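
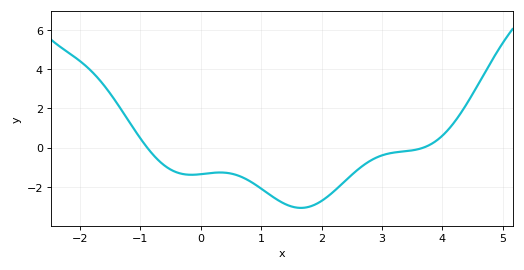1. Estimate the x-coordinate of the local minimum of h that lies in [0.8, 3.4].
1.66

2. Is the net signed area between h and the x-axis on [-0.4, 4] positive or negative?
negative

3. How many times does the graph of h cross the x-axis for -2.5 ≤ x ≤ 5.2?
2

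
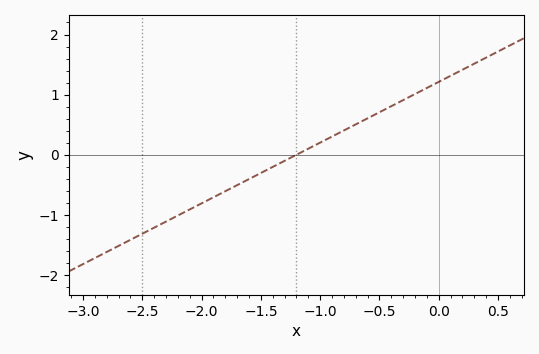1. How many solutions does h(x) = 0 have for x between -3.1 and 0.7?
1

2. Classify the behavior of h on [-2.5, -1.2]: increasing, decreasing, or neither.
increasing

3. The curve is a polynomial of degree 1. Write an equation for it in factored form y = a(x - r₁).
y = 1.01(x + 1.2)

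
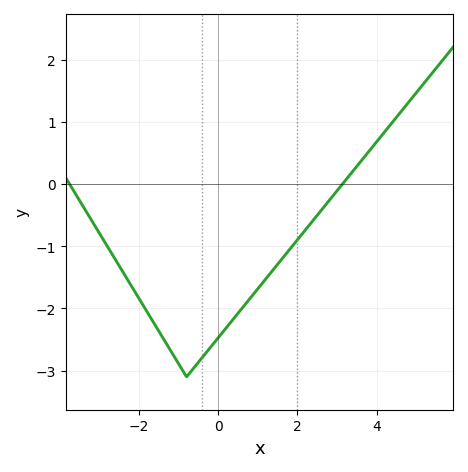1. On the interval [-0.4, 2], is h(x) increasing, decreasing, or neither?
increasing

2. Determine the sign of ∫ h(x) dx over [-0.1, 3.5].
negative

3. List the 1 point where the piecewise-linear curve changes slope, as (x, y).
(-0.8, -3.1)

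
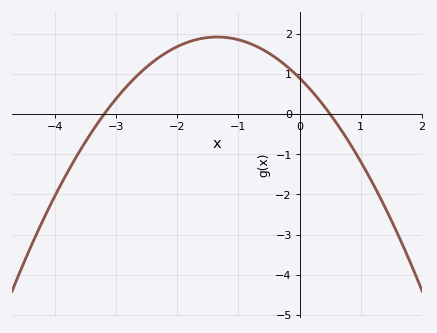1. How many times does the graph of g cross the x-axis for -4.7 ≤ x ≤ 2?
2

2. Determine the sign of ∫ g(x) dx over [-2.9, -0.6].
positive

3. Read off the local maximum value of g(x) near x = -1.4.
1.92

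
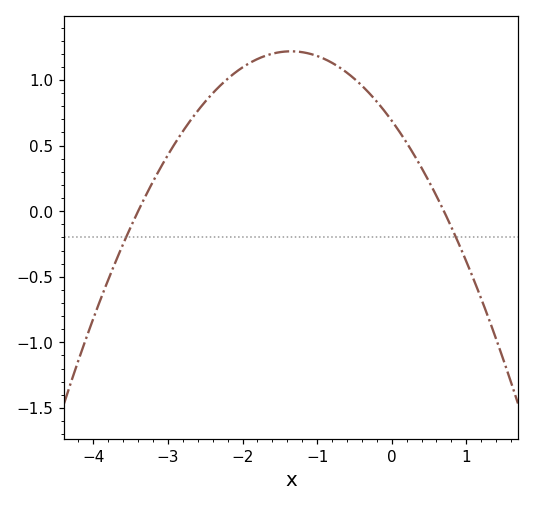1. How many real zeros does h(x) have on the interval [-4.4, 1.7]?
2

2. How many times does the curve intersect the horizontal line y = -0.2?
2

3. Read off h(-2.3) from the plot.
0.95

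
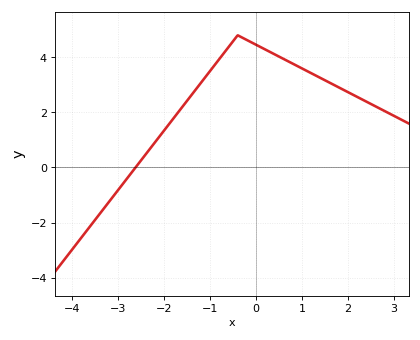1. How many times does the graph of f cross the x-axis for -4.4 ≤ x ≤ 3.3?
1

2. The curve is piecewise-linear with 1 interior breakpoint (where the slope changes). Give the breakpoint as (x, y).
(-0.4, 4.8)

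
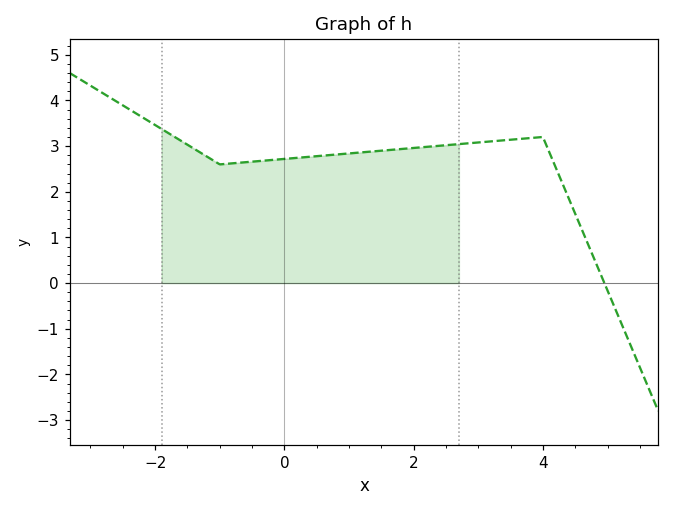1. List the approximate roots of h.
4.95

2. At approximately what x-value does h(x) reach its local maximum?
4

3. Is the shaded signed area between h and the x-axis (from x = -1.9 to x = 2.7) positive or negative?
positive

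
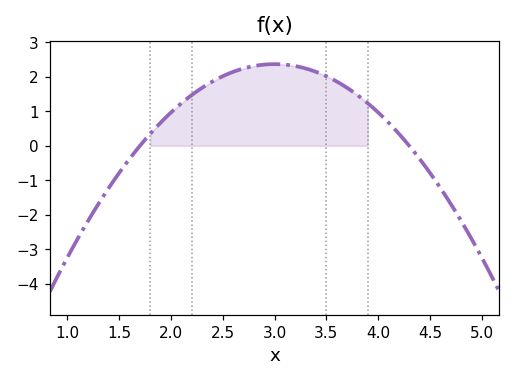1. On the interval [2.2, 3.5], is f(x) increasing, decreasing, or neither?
neither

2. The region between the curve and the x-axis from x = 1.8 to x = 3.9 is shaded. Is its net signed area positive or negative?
positive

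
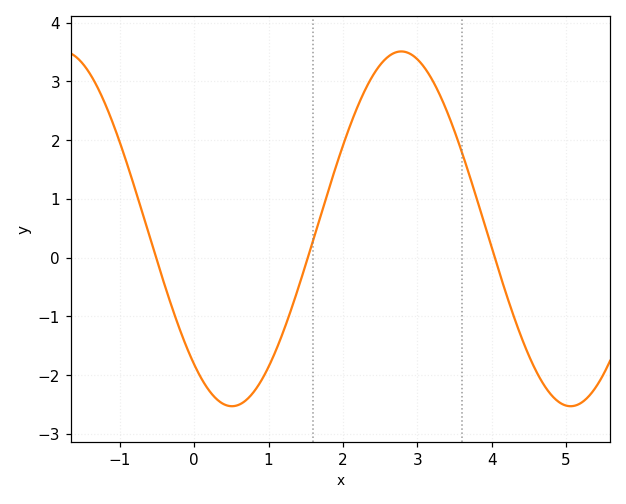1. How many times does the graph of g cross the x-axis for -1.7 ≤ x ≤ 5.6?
3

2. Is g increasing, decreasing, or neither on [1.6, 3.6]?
neither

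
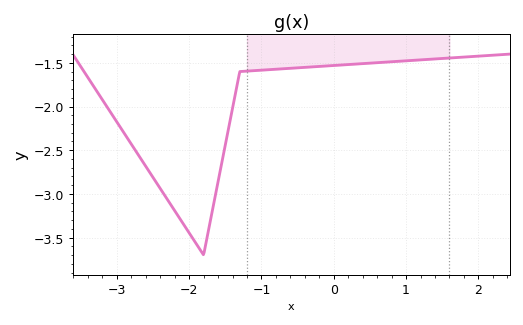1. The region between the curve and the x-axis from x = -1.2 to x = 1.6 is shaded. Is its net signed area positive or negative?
negative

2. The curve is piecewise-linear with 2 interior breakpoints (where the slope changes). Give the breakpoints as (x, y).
(-1.8, -3.7); (-1.3, -1.6)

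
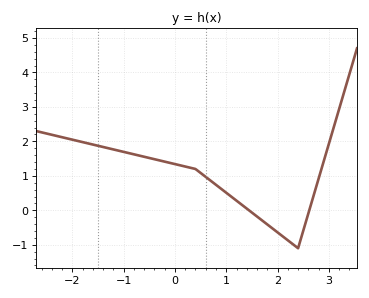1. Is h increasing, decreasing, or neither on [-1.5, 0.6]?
decreasing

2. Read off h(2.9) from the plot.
1.43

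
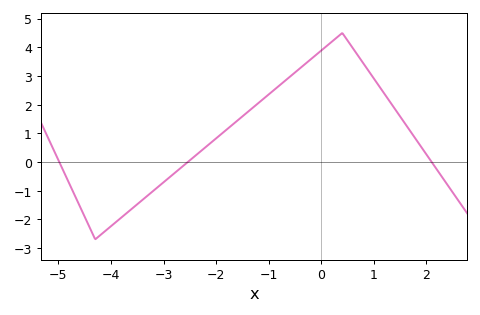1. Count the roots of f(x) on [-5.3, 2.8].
3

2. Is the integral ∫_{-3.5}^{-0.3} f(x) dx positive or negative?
positive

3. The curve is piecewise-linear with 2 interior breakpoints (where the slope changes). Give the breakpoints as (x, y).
(-4.3, -2.7); (0.4, 4.5)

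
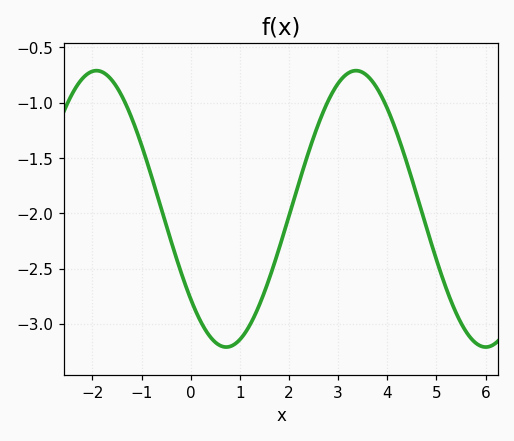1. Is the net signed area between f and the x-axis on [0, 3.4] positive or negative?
negative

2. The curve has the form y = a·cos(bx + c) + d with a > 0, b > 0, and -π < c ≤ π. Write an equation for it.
y = 1.25cos(1.19x + 2.28) - 1.96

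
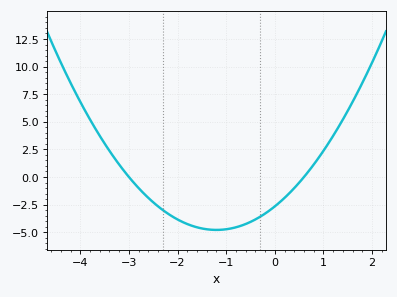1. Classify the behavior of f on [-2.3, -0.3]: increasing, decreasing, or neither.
neither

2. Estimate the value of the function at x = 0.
-2.66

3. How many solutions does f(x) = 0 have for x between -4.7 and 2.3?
2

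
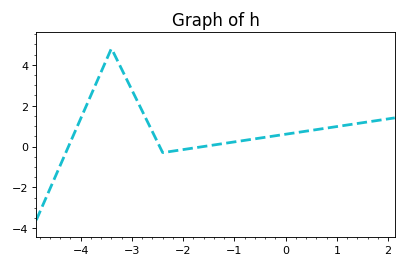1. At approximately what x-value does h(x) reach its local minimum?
-2.4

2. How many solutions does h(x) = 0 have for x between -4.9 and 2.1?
3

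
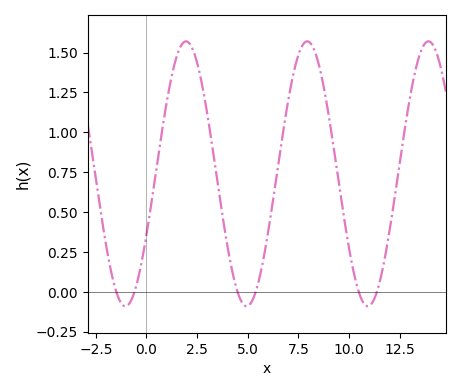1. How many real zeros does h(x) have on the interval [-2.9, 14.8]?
6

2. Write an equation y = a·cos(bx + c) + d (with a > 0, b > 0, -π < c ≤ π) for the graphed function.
y = 0.83cos(1.1x - 2) + 0.74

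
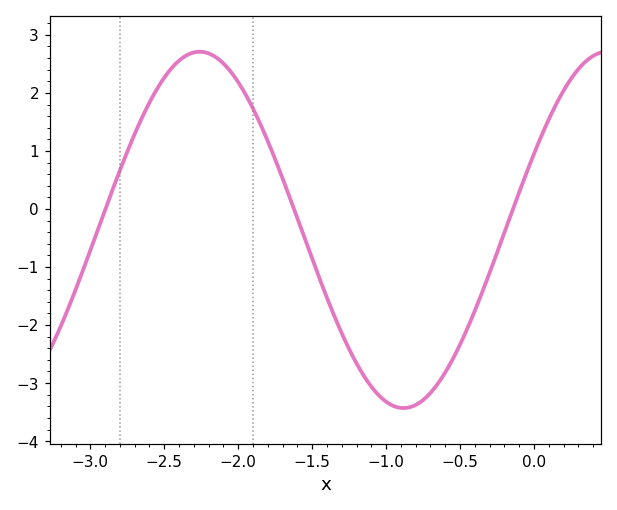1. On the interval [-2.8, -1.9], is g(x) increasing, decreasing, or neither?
neither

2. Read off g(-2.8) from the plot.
0.666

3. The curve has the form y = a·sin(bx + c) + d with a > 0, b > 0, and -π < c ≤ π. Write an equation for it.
y = 3.07sin(2.28x + 0.442) - 0.36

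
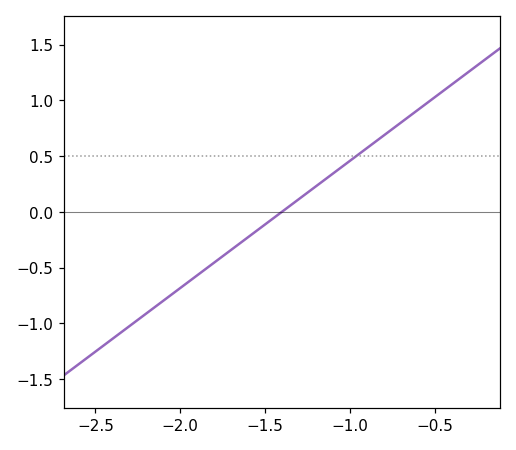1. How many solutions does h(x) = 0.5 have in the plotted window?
1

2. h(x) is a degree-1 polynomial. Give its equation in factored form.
y = 1.14(x + 1.4)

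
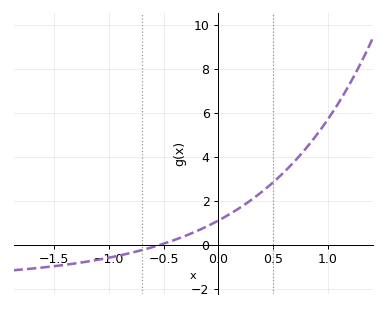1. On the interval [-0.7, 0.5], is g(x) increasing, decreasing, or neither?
increasing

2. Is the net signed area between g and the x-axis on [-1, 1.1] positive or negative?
positive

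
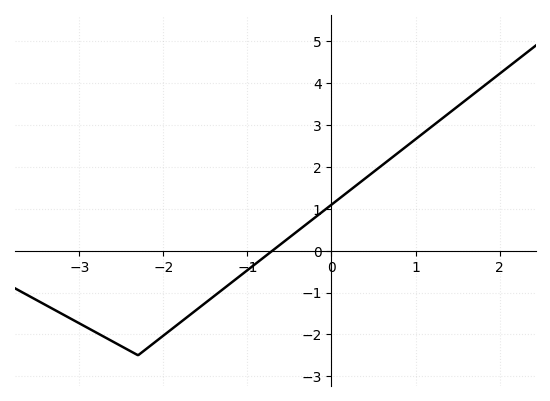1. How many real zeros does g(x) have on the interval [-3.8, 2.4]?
1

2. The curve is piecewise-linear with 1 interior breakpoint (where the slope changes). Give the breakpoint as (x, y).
(-2.3, -2.5)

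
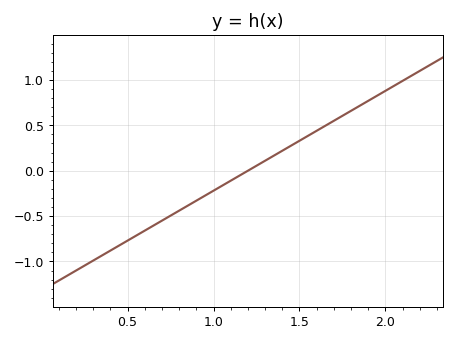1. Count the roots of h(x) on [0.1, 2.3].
1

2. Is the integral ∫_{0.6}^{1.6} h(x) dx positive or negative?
negative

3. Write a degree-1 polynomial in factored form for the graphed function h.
y = 1.1(x - 1.2)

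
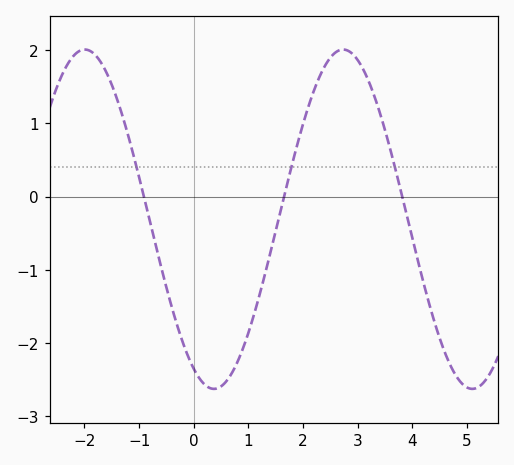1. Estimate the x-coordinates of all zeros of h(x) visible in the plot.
-1, 1.6, 3.8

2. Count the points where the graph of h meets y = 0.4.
3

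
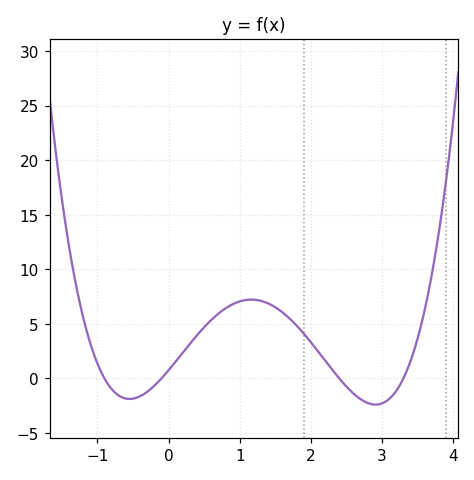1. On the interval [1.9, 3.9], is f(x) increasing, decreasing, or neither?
neither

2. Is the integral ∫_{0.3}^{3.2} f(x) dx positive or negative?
positive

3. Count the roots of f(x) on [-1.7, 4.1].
4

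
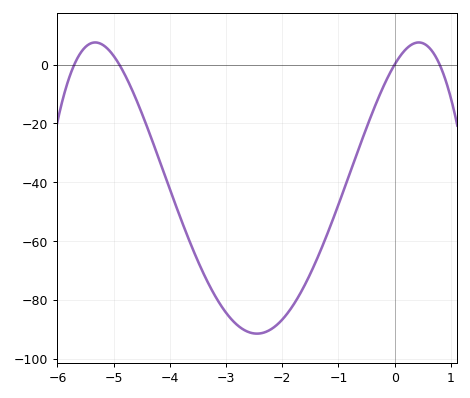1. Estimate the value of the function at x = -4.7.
-7.44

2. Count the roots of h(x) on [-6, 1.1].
4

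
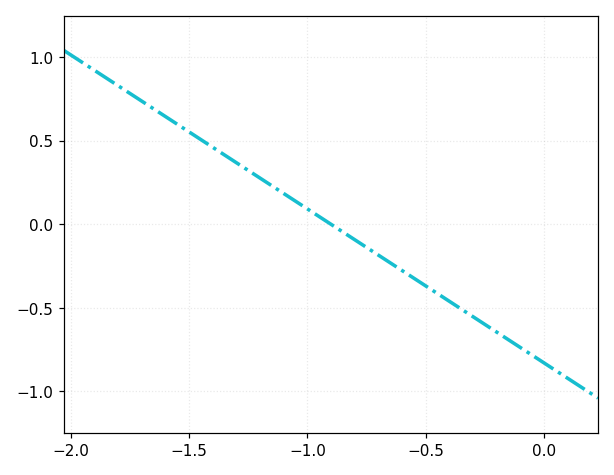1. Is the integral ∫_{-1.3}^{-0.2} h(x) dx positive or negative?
negative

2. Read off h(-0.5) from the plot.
-0.368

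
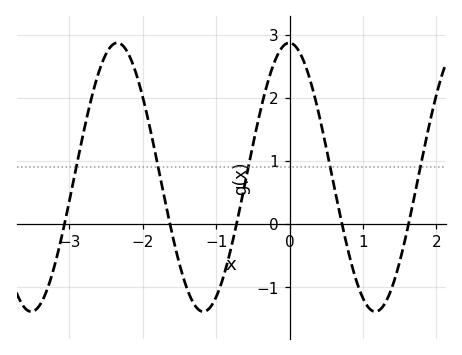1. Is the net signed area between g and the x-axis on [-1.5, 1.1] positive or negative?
positive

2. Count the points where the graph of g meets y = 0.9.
5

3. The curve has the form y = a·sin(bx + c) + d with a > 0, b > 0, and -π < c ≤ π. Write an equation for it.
y = 2.13sin(2.7x + 1.6) + 0.74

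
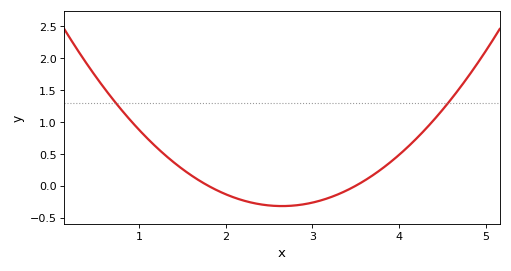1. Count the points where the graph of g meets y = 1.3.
2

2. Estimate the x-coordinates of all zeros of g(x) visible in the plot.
1.8, 3.5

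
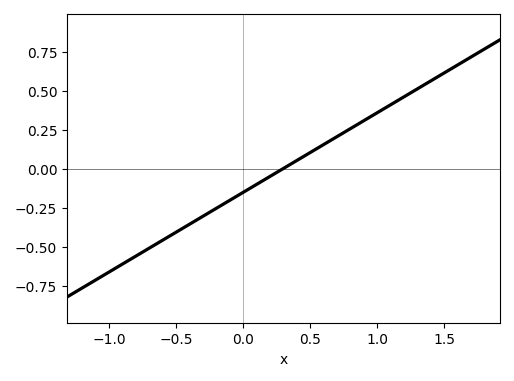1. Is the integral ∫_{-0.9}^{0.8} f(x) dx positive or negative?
negative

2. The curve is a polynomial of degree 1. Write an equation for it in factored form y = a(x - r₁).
y = 0.51(x - 0.3)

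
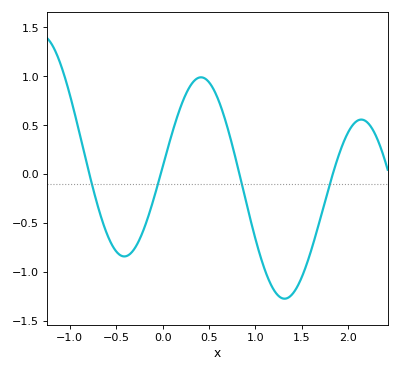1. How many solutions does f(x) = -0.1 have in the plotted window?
4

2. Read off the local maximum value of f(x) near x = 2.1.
0.55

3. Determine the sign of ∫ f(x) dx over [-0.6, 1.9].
negative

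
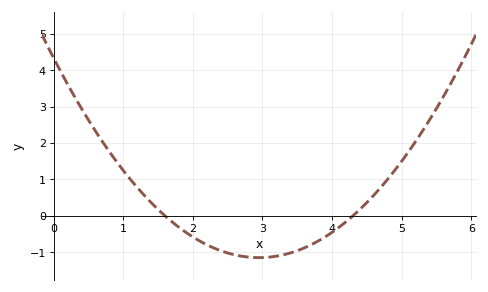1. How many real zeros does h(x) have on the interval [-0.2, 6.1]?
2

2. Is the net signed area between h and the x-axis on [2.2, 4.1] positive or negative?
negative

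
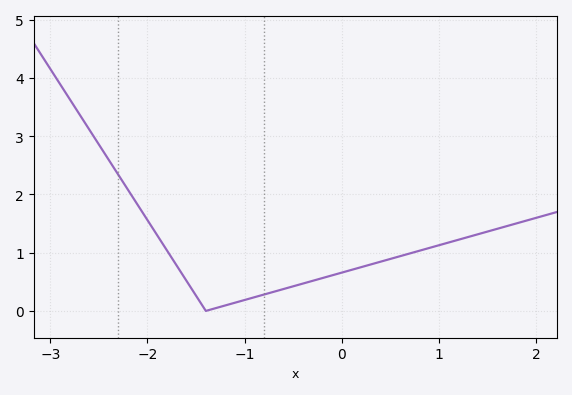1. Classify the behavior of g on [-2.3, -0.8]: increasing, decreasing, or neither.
neither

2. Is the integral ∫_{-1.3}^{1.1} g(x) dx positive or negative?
positive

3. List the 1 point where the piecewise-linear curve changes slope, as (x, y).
(-1.4, 0)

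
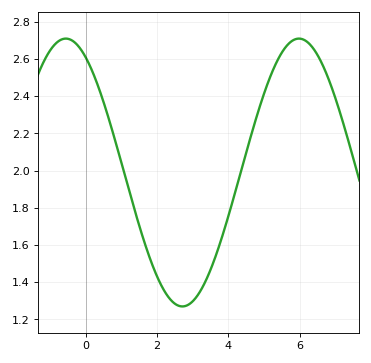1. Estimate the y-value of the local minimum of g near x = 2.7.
1.27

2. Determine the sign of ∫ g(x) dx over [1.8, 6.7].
positive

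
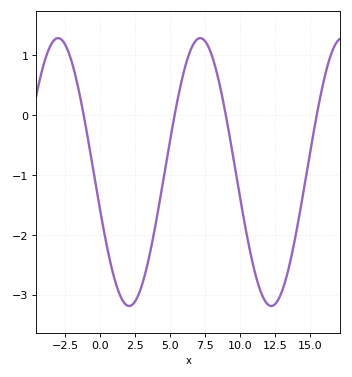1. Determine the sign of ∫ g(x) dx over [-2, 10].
negative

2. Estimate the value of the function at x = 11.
-2.6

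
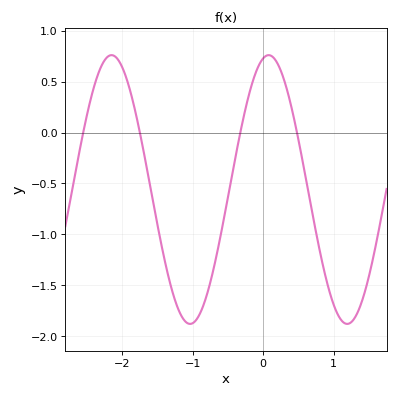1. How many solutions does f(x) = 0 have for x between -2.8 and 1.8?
4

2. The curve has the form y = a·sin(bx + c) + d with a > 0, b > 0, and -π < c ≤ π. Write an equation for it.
y = 1.32sin(2.8x + 1.4) - 0.56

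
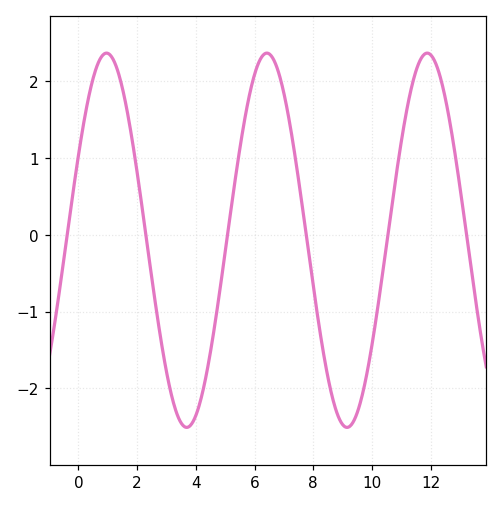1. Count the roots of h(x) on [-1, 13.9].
6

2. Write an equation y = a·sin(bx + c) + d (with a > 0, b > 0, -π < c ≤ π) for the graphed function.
y = 2.44sin(1.1x + 0.47) - 0.07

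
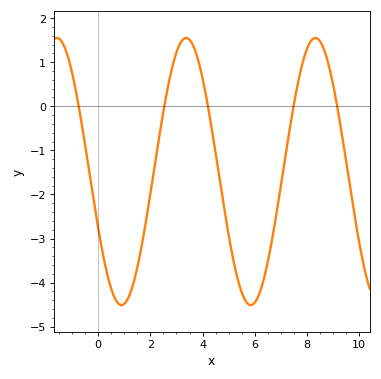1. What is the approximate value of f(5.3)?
-3.8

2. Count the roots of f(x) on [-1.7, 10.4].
5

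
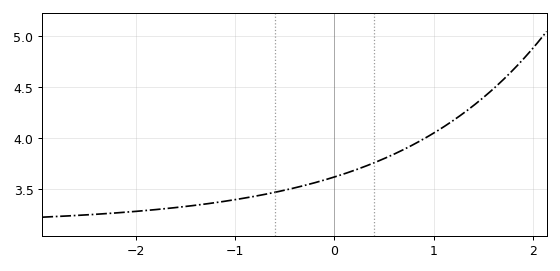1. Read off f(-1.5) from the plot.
3.33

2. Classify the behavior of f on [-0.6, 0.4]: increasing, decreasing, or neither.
increasing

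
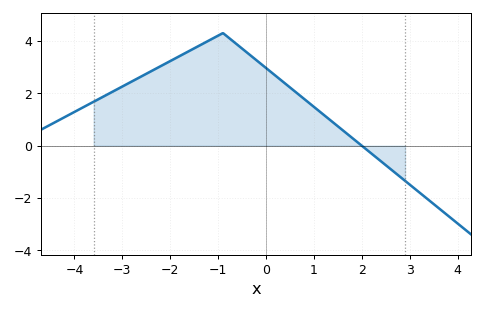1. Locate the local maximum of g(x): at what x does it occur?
-0.8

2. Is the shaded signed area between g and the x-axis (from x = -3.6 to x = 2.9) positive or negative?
positive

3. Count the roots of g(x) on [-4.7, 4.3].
1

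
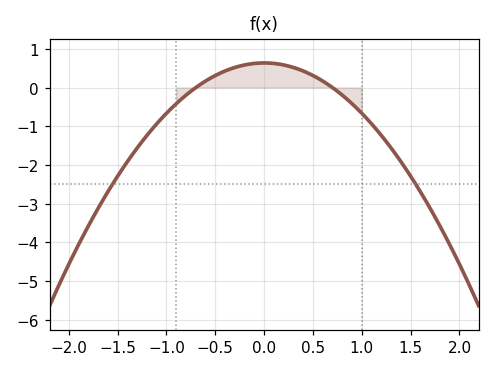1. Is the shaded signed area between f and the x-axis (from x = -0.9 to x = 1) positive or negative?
positive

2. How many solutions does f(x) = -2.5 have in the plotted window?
2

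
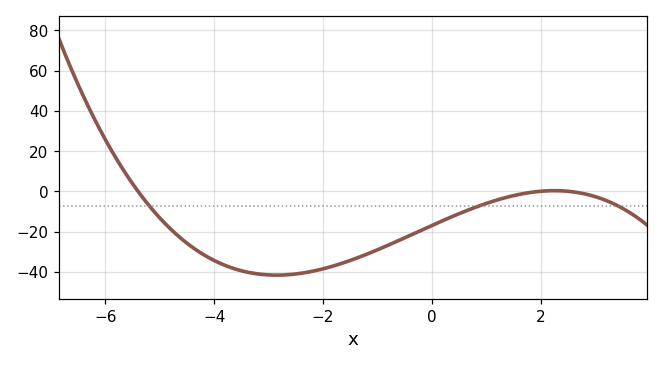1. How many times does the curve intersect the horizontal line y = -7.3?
3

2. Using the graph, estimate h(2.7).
0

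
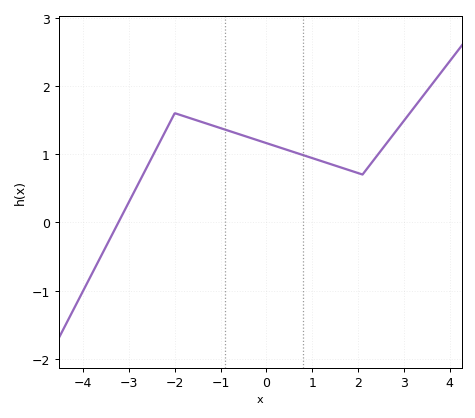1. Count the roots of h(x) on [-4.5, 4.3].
1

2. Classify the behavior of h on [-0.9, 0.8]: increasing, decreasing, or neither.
decreasing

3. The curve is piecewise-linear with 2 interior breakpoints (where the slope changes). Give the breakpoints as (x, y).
(-2, 1.6); (2.1, 0.7)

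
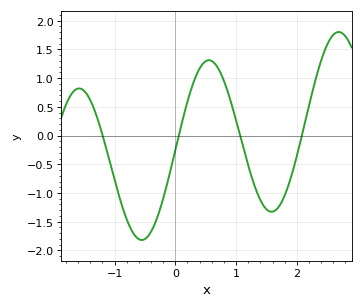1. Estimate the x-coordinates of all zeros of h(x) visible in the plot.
-1.2, 0.1, 1.1, 2.1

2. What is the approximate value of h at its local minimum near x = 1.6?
-1.35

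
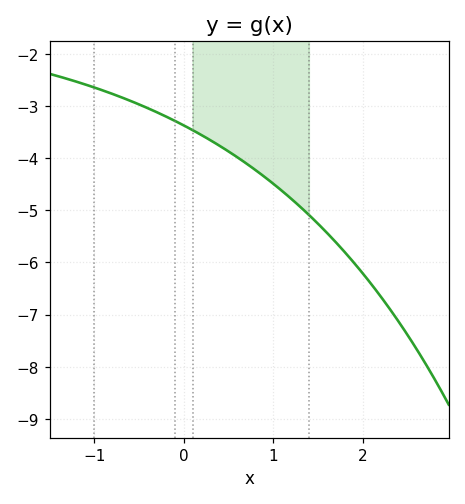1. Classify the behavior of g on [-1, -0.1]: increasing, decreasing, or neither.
decreasing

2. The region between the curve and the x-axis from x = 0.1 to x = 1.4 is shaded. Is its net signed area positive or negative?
negative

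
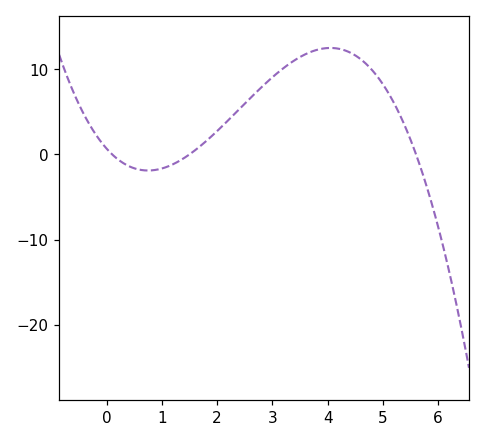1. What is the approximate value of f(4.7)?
10.6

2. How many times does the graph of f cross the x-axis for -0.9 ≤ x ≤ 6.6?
3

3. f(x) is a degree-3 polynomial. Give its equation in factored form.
y = -0.8(x - 0.1)(x - 1.5)(x - 5.6)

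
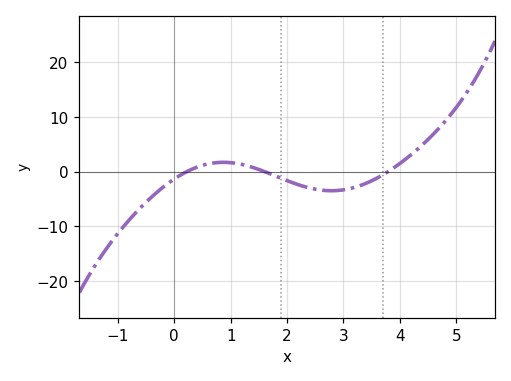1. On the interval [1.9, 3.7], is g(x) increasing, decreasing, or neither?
neither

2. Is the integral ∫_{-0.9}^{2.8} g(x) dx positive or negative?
negative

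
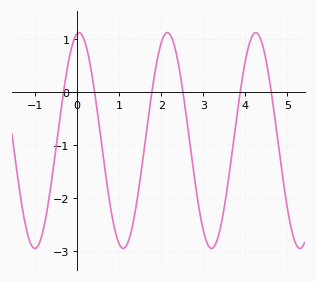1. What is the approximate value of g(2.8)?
-1.67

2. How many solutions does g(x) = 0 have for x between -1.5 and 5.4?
6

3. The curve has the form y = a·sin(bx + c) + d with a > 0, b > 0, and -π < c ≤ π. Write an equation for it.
y = 2.04sin(2.99x + 1.43) - 0.92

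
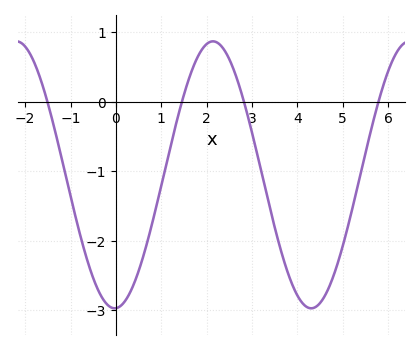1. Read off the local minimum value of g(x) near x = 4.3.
-3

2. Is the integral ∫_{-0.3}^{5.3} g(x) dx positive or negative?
negative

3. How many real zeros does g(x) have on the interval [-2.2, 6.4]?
4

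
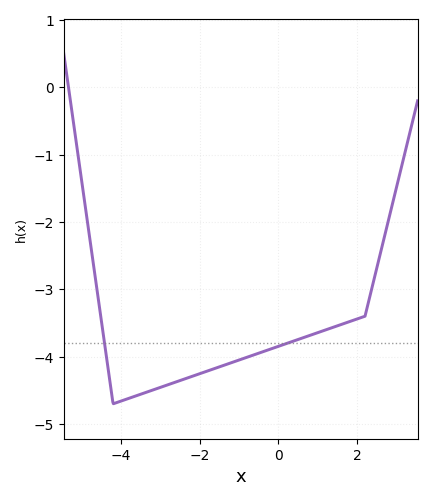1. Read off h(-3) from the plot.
-4.5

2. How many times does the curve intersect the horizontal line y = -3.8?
2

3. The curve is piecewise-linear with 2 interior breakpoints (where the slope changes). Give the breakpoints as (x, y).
(-4.2, -4.7); (2.2, -3.4)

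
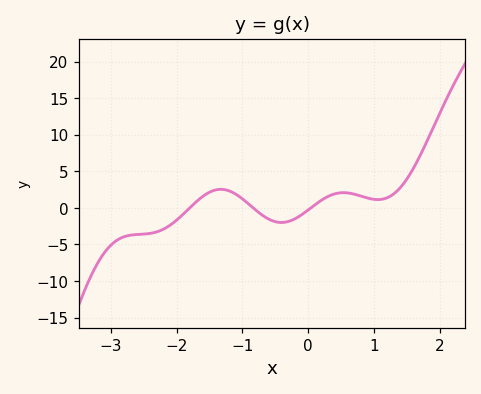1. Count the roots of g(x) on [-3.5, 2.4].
3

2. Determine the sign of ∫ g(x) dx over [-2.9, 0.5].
negative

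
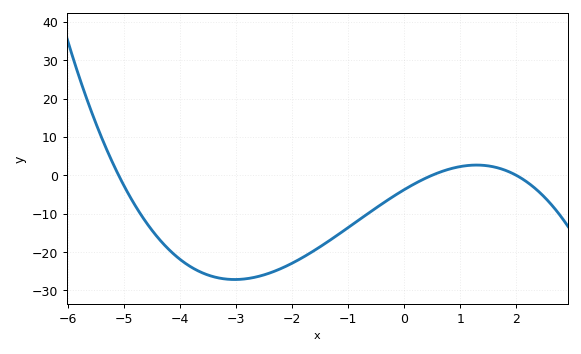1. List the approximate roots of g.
-5.2, 0.4, 2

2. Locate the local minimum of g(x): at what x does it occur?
-3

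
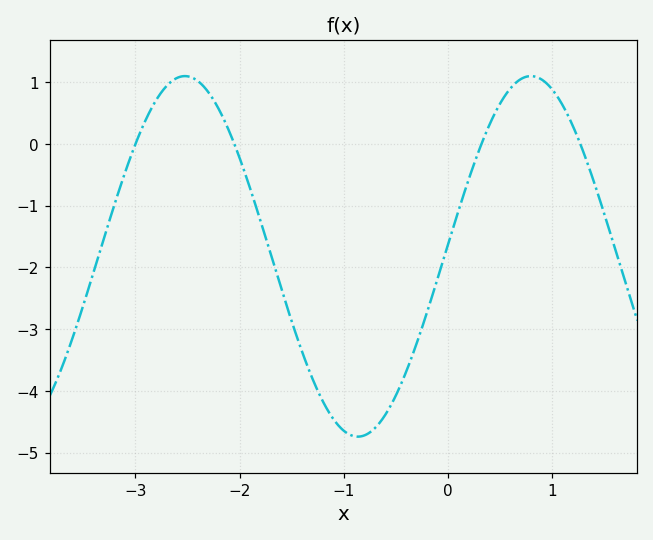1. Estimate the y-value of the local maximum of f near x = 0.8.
1.1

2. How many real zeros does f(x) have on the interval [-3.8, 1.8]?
4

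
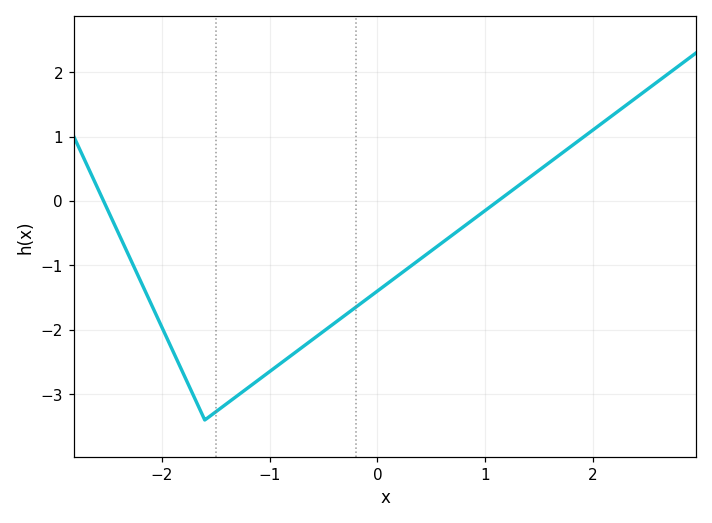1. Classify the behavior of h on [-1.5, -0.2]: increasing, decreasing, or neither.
increasing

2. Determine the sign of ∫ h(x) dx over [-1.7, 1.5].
negative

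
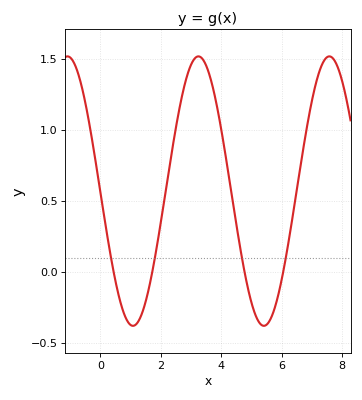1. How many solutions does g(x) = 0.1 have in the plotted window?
4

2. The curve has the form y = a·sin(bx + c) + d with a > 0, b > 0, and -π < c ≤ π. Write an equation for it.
y = 0.95sin(1.45x - 3.13) + 0.57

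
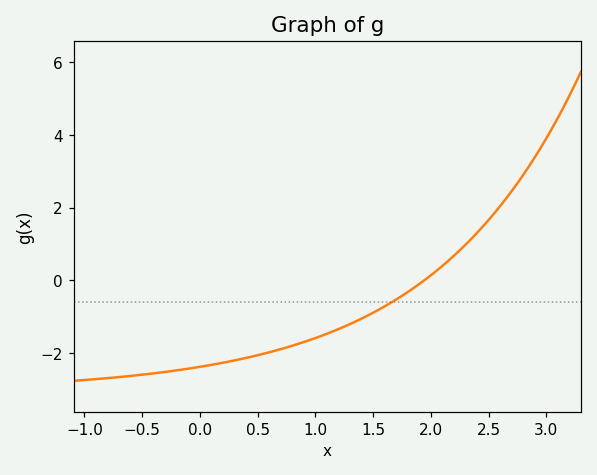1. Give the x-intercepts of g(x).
1.9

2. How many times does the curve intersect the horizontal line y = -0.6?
1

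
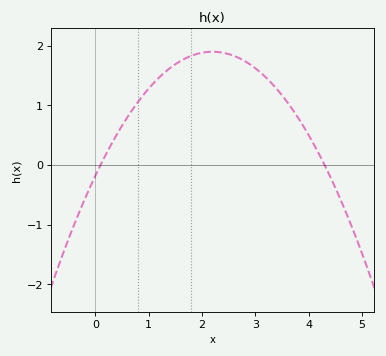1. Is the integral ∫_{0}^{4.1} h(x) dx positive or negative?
positive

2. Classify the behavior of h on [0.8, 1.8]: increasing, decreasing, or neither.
increasing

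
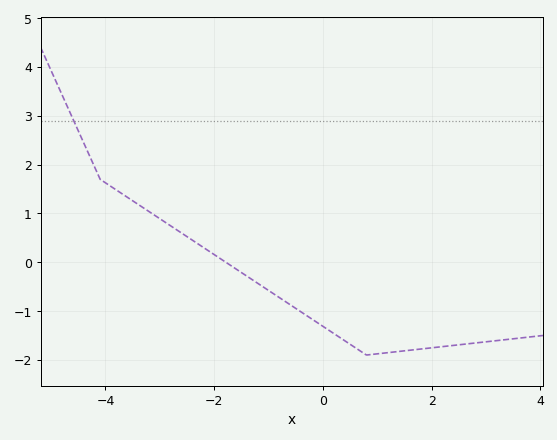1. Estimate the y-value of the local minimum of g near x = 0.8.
-1.9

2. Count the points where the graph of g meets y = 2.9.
1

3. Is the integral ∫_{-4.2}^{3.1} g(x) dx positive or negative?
negative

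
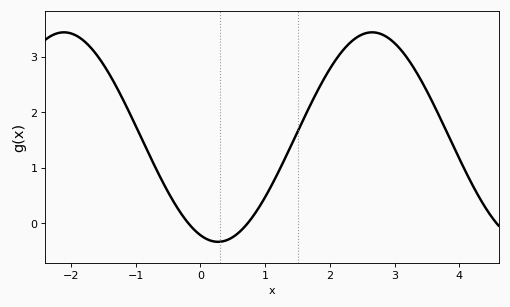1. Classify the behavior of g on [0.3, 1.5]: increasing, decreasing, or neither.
increasing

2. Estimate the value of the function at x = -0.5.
0.56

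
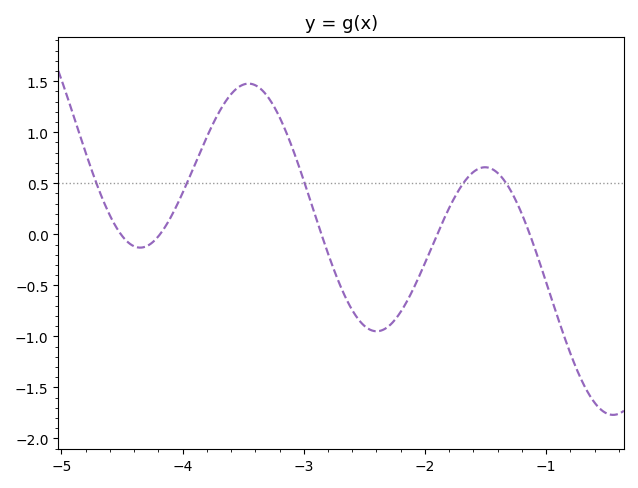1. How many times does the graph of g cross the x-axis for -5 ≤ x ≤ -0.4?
5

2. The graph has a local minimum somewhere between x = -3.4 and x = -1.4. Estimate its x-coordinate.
-2.4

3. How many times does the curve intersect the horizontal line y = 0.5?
5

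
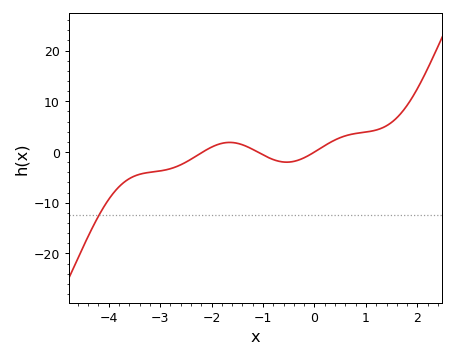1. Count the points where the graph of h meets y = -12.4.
1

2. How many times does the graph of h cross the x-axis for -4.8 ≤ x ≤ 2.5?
3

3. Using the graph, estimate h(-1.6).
2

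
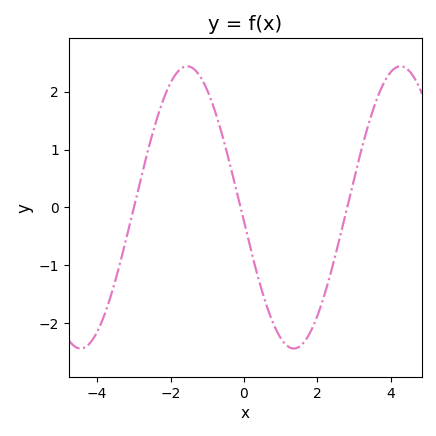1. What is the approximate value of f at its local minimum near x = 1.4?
-2.4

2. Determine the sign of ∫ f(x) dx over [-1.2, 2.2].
negative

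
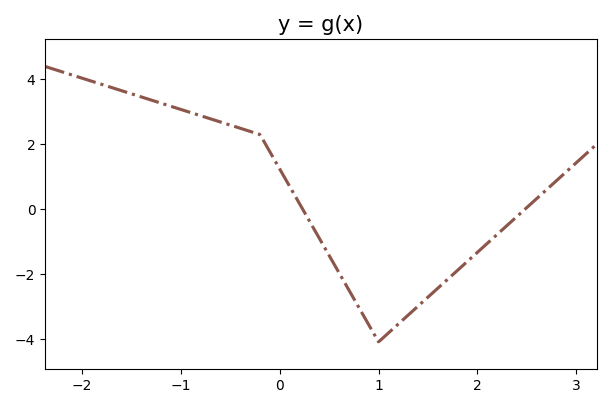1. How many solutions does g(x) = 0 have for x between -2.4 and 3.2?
2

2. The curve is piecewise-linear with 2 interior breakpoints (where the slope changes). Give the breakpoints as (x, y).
(-0.2, 2.3); (1, -4.1)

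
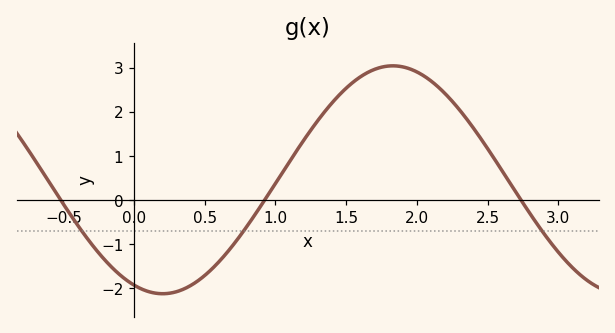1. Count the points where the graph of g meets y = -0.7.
3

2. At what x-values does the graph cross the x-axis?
-0.5, 0.9, 2.7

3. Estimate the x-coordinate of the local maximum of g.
1.8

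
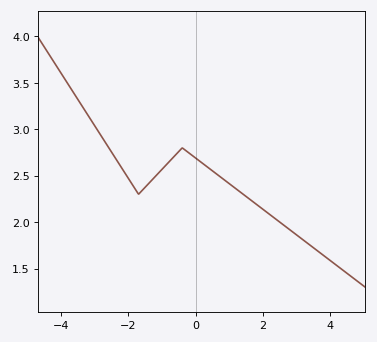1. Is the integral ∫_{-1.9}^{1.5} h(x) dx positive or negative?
positive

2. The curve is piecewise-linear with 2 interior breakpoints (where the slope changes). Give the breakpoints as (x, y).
(-1.7, 2.3); (-0.4, 2.8)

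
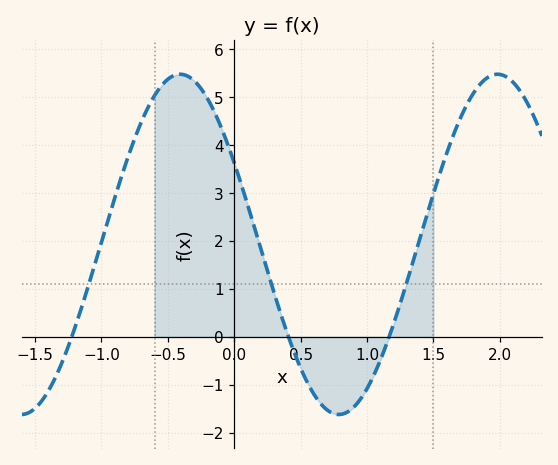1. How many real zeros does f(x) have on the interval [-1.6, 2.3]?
3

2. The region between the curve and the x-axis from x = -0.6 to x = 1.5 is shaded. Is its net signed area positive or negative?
positive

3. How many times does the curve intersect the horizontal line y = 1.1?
3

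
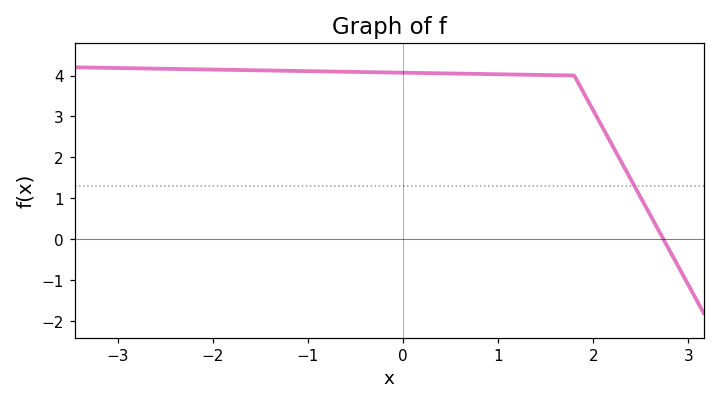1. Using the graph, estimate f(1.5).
4.01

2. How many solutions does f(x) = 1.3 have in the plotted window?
1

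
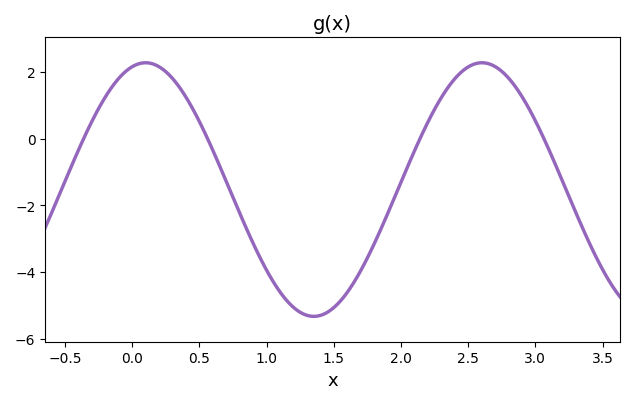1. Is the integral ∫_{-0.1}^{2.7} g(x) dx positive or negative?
negative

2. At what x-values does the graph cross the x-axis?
-0.4, 0.6, 2.1, 3.1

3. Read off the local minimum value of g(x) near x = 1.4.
-5.4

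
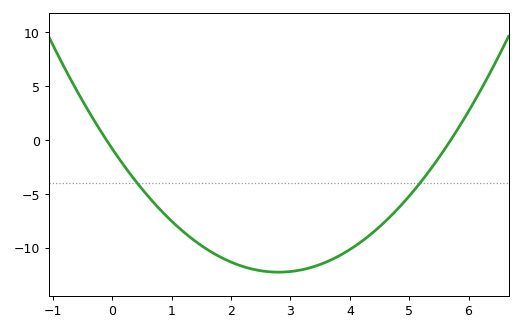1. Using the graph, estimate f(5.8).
0.861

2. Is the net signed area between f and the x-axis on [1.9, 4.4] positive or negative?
negative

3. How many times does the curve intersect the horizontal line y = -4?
2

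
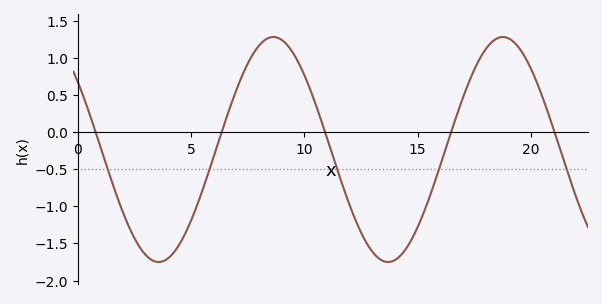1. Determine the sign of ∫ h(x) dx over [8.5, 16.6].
negative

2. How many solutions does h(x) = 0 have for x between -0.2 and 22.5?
5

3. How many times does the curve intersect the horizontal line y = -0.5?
5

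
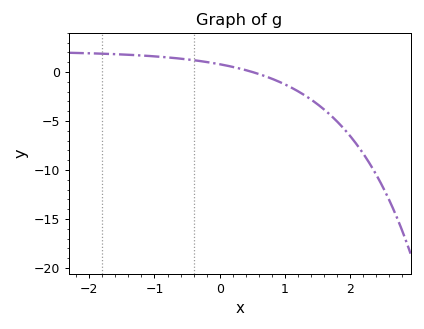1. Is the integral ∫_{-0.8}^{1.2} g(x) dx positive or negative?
positive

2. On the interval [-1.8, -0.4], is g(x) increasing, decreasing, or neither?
decreasing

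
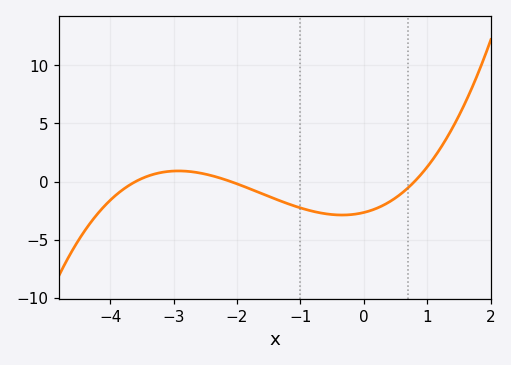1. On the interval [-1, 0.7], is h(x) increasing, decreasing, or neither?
neither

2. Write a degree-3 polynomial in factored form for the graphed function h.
y = 0.44(x + 3.6)(x + 2.1)(x - 0.8)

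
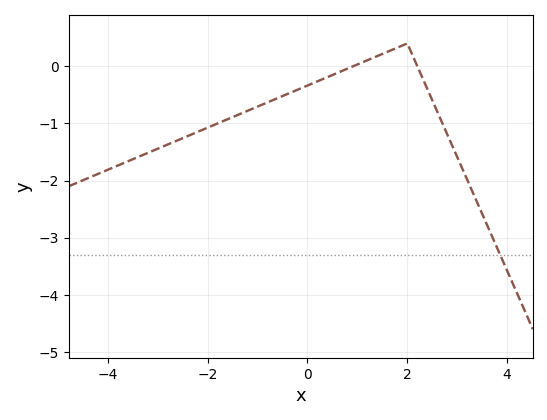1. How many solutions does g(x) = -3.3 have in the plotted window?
1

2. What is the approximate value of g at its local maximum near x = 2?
0.4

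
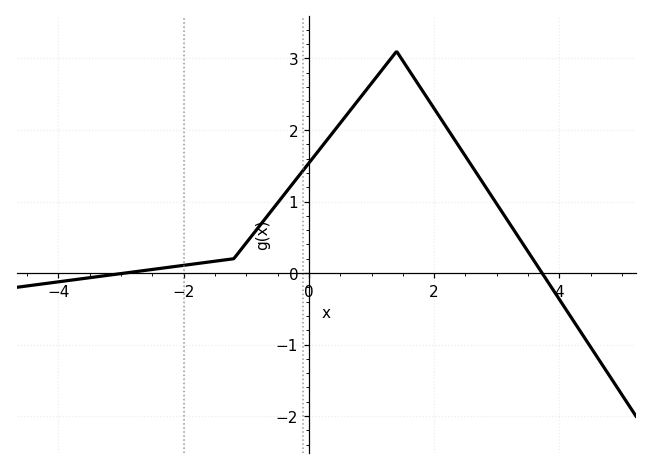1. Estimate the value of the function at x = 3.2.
0.7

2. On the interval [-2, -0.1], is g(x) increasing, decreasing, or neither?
increasing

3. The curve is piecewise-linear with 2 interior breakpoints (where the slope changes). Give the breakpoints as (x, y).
(-1.2, 0.2); (1.4, 3.1)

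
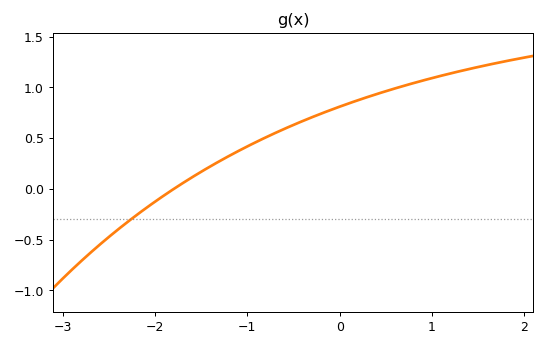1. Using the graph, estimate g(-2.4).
-0.4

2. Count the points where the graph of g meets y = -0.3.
1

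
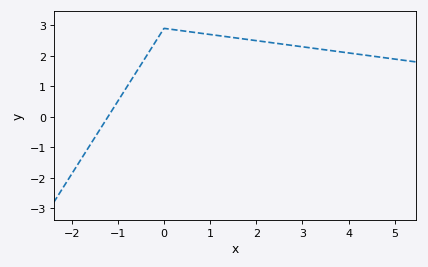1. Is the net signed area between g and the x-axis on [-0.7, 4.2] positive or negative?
positive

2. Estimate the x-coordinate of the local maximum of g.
0.002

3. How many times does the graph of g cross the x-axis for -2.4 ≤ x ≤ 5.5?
1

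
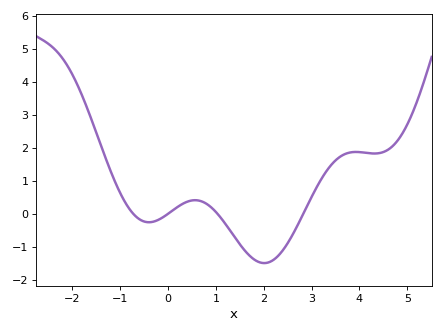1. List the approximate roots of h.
-0.8, 0, 1, 2.8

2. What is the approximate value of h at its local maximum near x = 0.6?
0.4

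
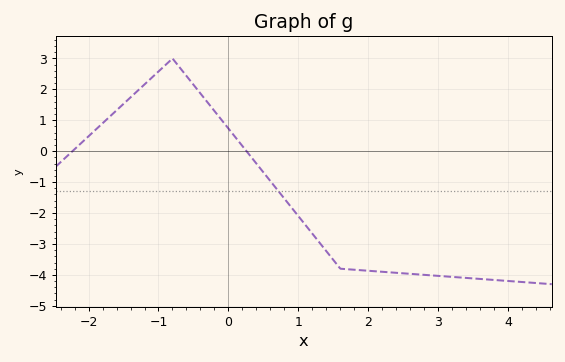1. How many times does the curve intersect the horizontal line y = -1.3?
1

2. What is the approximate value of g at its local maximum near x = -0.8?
3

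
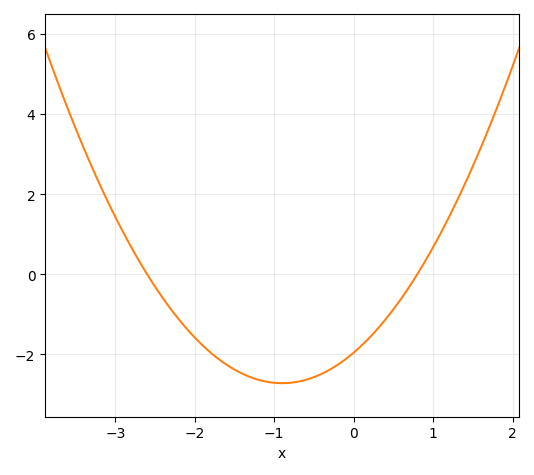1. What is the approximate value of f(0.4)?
-1.2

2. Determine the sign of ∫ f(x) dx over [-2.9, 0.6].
negative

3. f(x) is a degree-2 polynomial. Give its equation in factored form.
y = 0.94(x + 2.6)(x - 0.8)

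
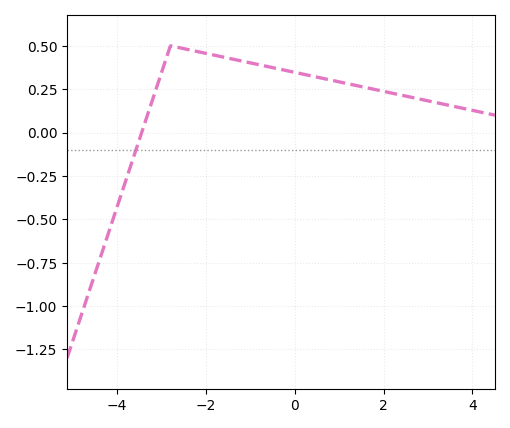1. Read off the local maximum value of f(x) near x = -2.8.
0.5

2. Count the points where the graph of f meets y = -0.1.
1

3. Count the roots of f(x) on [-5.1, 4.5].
1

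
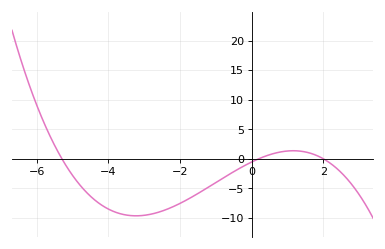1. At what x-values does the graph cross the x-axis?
-5.3, 0.2, 2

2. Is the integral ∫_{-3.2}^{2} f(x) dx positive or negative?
negative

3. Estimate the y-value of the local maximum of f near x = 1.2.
1.35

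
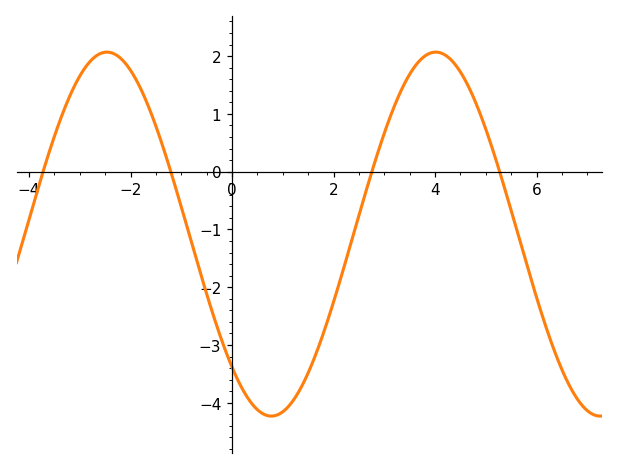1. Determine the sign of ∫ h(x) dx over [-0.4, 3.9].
negative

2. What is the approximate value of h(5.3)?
-0.083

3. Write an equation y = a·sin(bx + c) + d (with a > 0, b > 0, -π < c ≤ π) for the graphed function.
y = 3.15sin(0.97x - 2.32) - 1.08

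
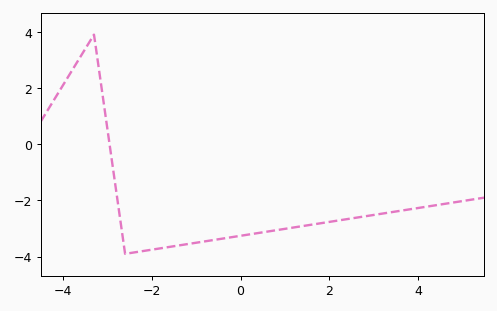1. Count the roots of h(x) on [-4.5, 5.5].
1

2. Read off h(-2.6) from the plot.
-3.9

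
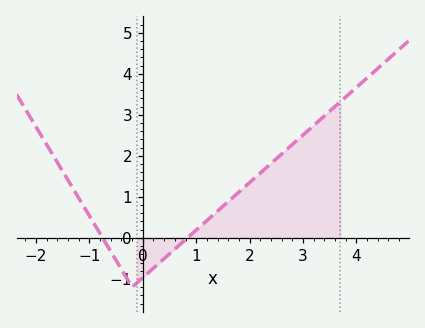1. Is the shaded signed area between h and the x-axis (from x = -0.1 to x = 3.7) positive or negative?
positive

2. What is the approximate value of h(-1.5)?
1.6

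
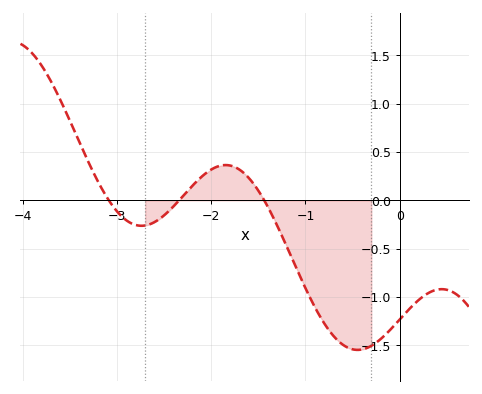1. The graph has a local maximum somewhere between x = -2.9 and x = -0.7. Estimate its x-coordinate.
-1.8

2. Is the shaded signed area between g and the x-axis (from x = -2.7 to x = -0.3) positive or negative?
negative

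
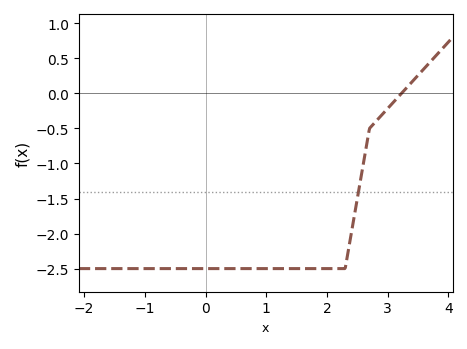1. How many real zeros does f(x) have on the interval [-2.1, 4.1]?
1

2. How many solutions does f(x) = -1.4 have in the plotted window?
1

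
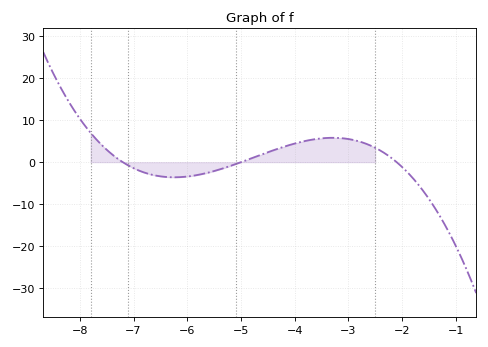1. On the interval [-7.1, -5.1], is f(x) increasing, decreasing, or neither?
neither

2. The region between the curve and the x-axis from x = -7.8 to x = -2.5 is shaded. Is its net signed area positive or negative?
positive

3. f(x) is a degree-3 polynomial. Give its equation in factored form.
y = -0.73(x + 7.2)(x + 5)(x + 2.1)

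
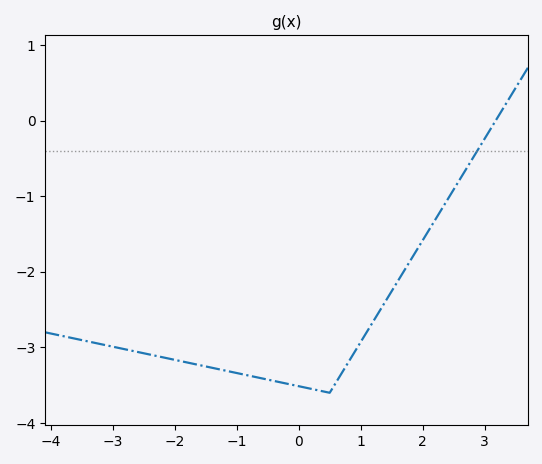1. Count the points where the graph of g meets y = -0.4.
1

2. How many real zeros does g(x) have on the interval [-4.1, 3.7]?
1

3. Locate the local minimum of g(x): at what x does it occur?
0.497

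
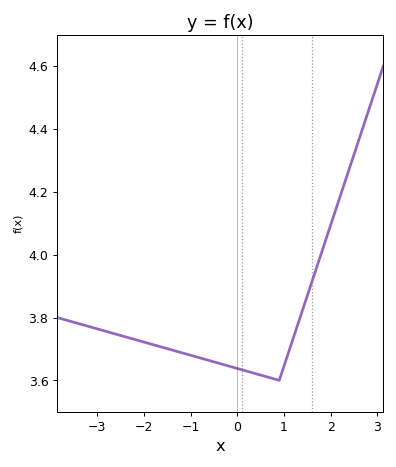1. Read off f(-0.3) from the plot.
3.66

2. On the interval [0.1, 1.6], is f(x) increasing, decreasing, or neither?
neither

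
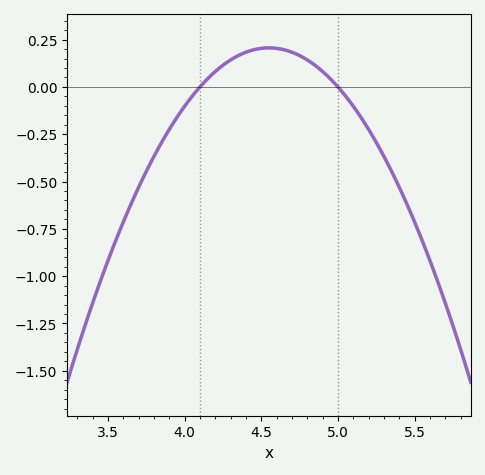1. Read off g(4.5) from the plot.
0.204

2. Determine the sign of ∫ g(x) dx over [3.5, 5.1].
negative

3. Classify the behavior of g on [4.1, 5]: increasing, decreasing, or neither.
neither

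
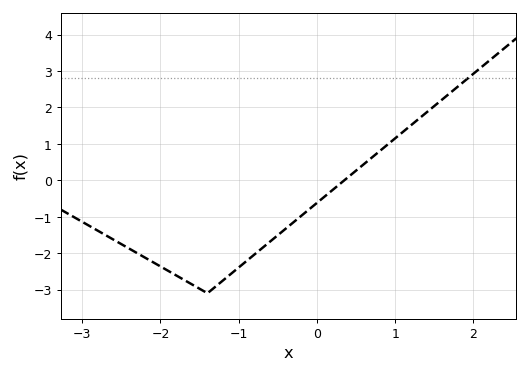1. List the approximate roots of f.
0.349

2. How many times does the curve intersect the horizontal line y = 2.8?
1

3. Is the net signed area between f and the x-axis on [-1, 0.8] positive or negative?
negative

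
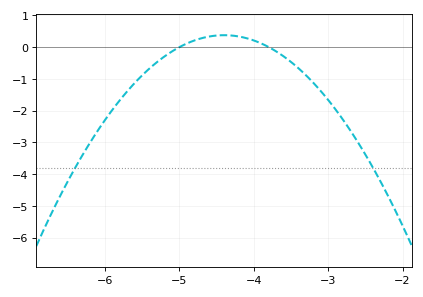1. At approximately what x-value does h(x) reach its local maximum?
-4.4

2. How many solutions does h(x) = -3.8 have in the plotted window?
2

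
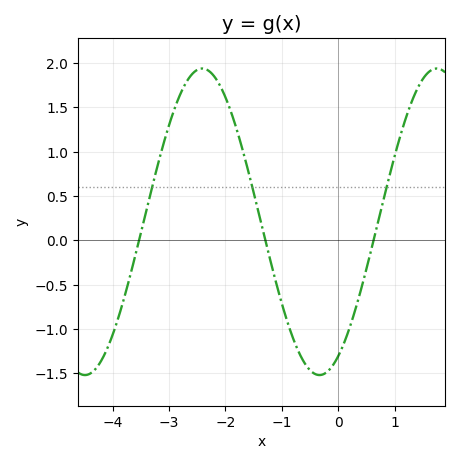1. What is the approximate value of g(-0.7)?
-1.25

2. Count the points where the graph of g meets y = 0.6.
3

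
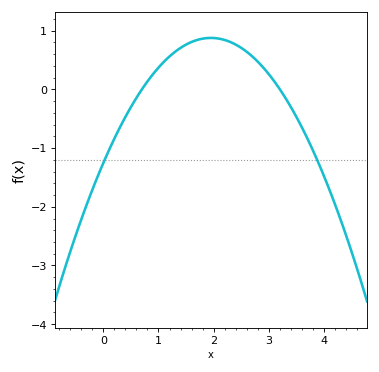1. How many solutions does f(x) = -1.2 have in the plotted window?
2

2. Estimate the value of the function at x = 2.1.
0.9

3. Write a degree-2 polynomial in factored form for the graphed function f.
y = -0.56(x - 0.7)(x - 3.2)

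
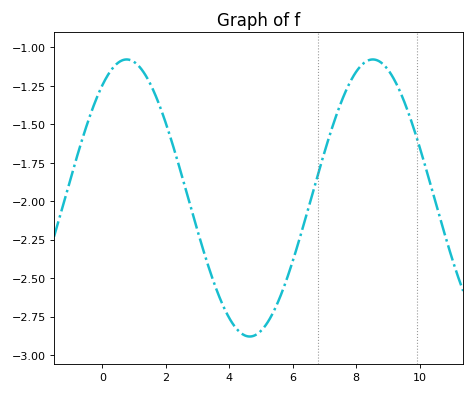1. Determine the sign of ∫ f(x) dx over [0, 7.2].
negative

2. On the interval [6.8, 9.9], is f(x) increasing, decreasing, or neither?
neither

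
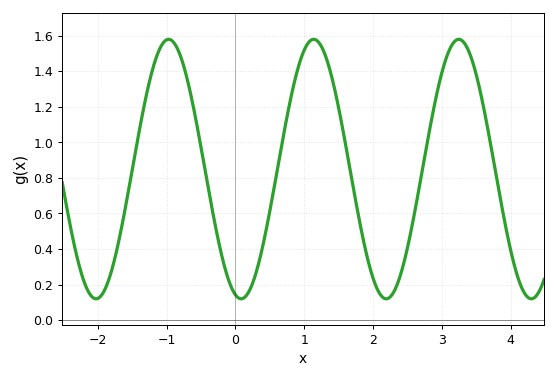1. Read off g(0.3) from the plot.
0.26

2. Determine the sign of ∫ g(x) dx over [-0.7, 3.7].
positive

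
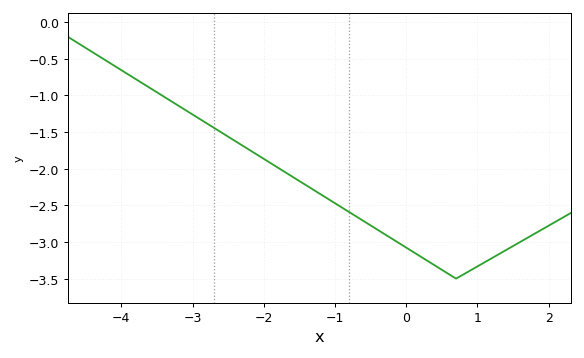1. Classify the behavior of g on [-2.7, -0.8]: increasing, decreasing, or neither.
decreasing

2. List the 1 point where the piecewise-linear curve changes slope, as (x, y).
(0.7, -3.5)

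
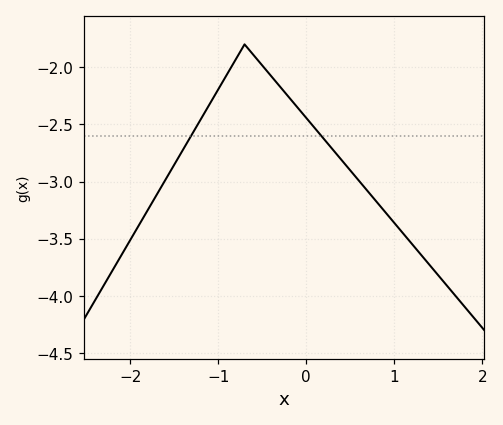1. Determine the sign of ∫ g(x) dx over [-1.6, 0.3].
negative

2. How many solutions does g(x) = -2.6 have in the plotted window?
2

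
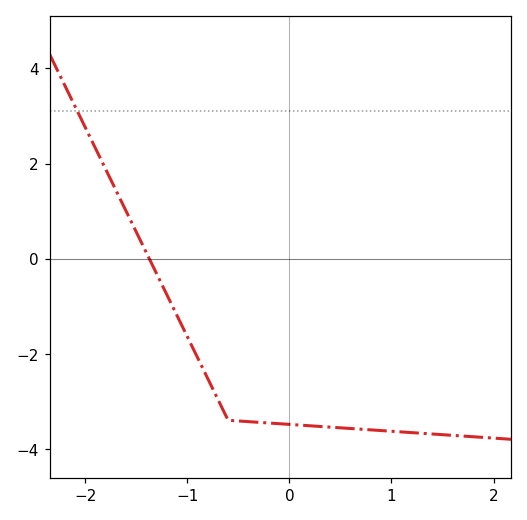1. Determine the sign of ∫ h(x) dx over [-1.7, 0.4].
negative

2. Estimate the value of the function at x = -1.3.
-0.4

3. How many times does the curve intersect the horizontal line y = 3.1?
1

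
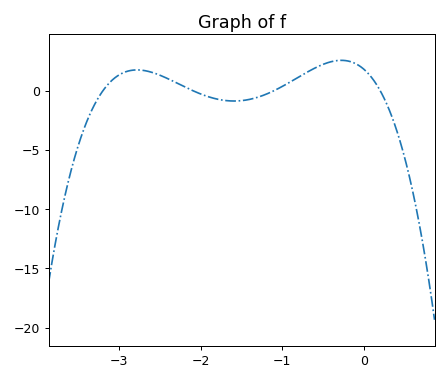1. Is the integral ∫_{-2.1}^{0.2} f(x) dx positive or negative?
positive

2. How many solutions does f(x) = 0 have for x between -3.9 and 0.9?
4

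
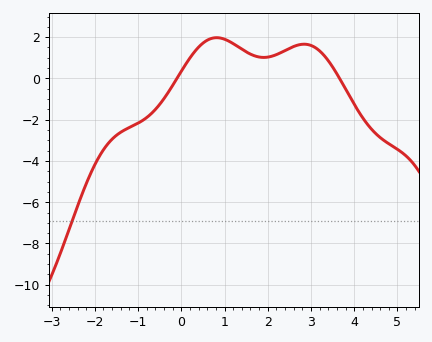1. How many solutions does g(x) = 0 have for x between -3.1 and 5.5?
2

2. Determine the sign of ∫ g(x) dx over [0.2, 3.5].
positive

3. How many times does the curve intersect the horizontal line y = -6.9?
1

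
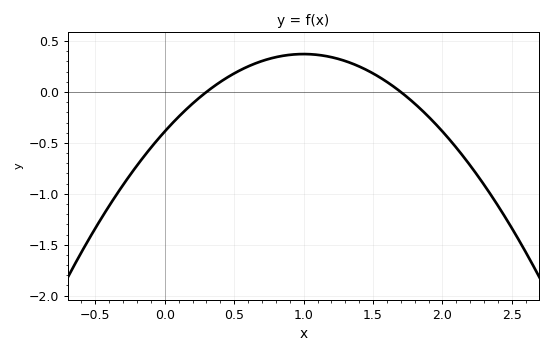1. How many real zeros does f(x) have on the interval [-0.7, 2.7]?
2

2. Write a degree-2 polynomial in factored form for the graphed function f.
y = -0.76(x - 0.3)(x - 1.7)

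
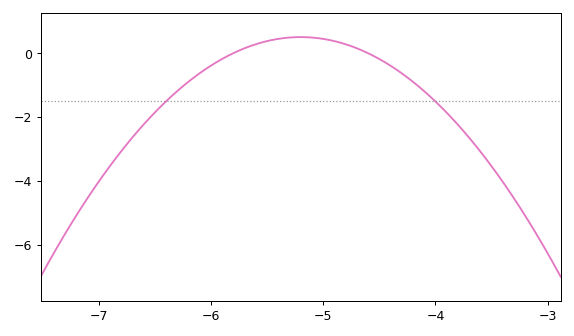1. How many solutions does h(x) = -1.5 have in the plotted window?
2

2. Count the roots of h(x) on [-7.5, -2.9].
2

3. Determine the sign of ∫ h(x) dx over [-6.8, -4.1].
negative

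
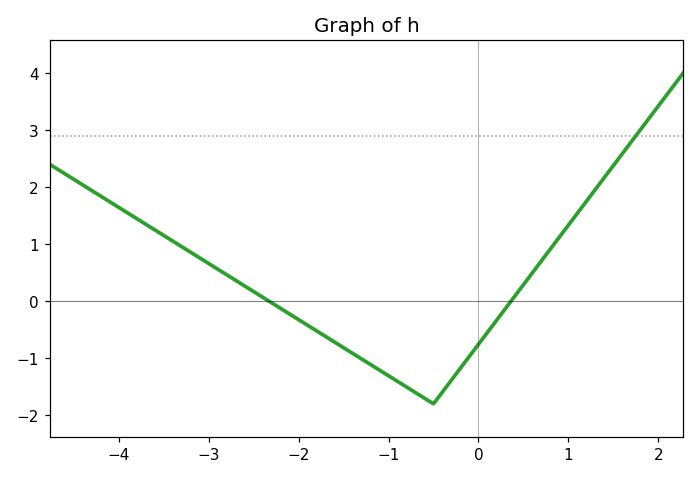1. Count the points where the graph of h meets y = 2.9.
1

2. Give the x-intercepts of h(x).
-2.33, 0.362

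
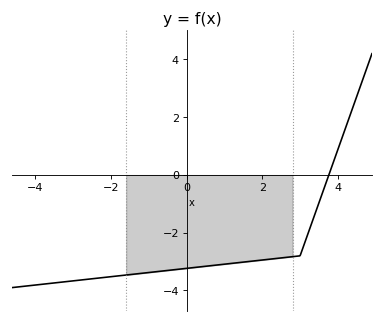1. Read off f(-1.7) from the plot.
-3.48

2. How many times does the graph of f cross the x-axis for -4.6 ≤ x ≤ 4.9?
1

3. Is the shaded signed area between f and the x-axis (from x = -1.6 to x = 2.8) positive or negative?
negative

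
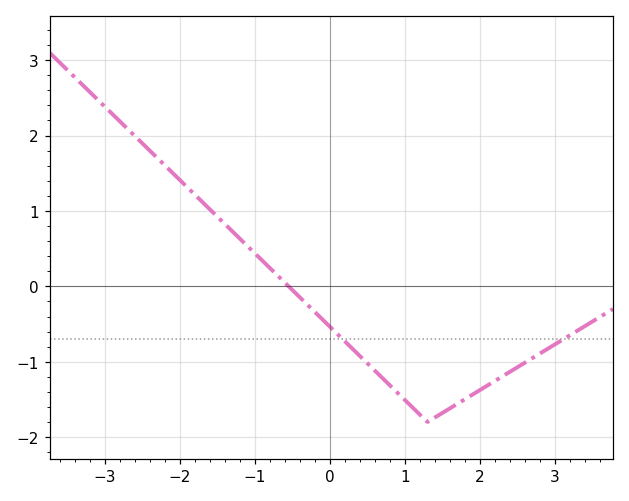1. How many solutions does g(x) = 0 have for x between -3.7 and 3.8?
1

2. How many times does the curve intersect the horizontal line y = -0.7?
2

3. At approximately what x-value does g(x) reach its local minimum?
1.2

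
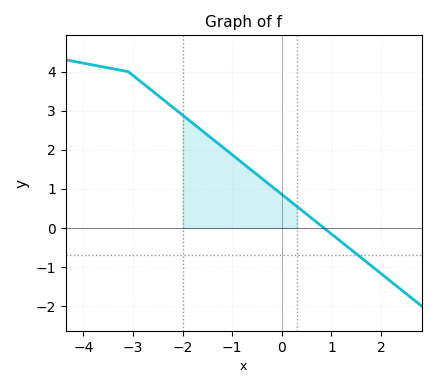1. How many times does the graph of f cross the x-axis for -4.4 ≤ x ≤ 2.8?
1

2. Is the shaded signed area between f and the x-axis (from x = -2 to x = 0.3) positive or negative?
positive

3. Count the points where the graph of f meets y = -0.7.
1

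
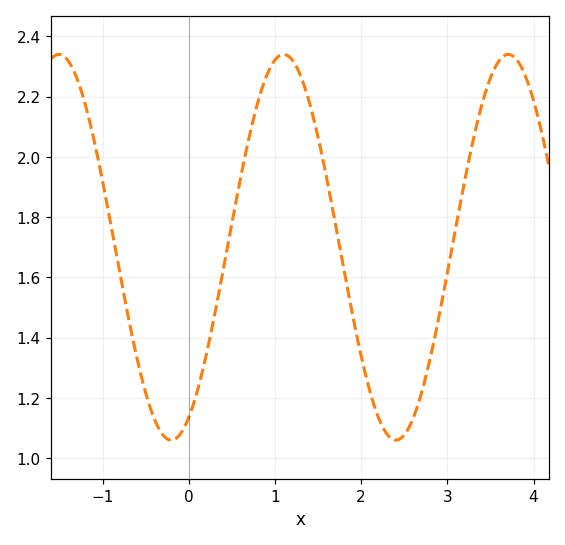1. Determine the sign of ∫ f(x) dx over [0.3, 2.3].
positive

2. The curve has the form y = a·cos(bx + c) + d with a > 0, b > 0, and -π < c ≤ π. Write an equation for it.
y = 0.64cos(2.4x - 2.6) + 1.7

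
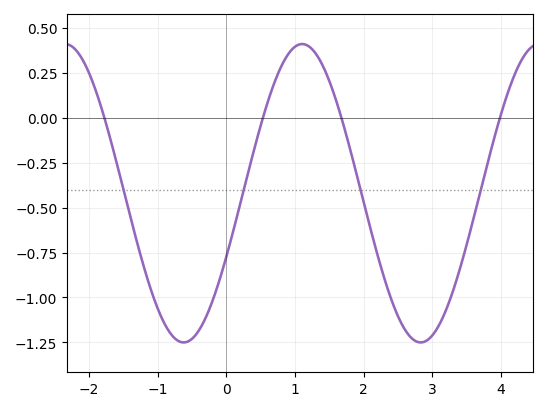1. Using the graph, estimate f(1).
0.4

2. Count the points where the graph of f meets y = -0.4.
4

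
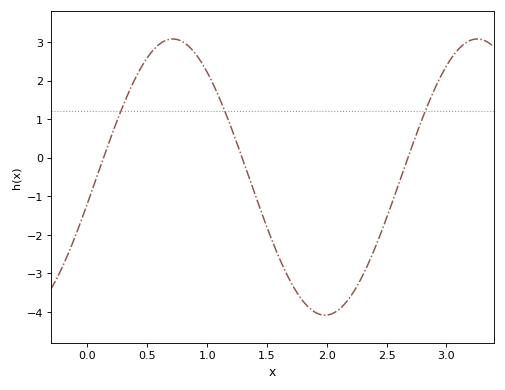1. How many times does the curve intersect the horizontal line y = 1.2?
3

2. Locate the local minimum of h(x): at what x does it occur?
1.99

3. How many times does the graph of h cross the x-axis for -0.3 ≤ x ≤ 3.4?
3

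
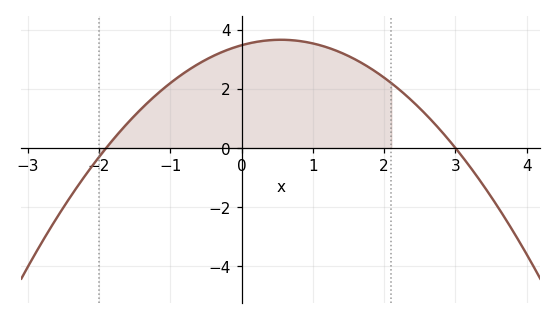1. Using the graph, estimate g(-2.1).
-0.6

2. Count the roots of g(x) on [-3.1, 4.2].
2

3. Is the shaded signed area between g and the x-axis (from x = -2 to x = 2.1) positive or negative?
positive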